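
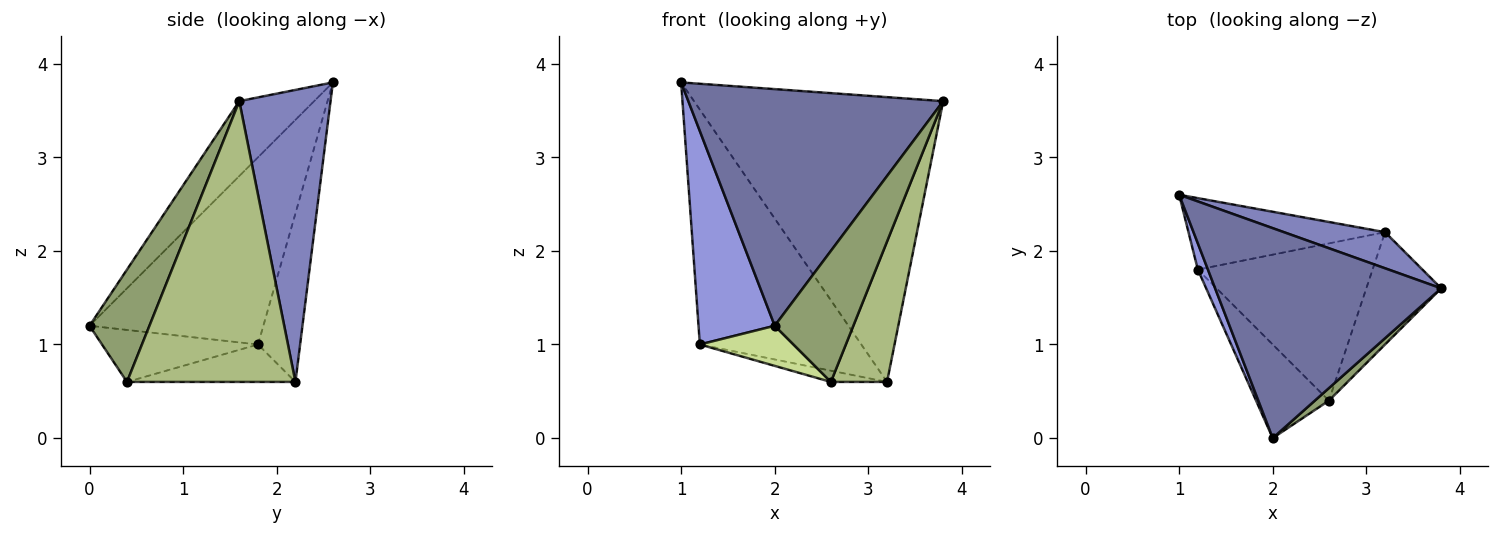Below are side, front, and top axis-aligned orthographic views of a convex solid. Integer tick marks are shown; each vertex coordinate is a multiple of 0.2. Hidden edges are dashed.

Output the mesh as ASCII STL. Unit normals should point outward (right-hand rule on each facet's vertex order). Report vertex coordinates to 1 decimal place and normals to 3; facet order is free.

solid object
 facet normal -0.215 -0.731 0.648
  outer loop
   vertex 2.0 0.0 1.2
   vertex 3.8 1.6 3.6
   vertex 1.0 2.6 3.8
  endloop
 endfacet
 facet normal 0.341 0.932 0.118
  outer loop
   vertex 3.2 2.2 0.6
   vertex 1.0 2.6 3.8
   vertex 3.8 1.6 3.6
  endloop
 endfacet
 facet normal -0.915 -0.401 0.049
  outer loop
   vertex 1.2 1.8 1.0
   vertex 2.0 0.0 1.2
   vertex 1.0 2.6 3.8
  endloop
 endfacet
 facet normal -0.242 0.928 -0.282
  outer loop
   vertex 1.2 1.8 1.0
   vertex 1.0 2.6 3.8
   vertex 3.2 2.2 0.6
  endloop
 endfacet
 facet normal 0.604 -0.793 0.076
  outer loop
   vertex 2.6 0.4 0.6
   vertex 3.8 1.6 3.6
   vertex 2.0 0.0 1.2
  endloop
 endfacet
 facet normal 0.920 -0.307 -0.245
  outer loop
   vertex 2.6 0.4 0.6
   vertex 3.2 2.2 0.6
   vertex 3.8 1.6 3.6
  endloop
 endfacet
 facet normal -0.549 -0.329 -0.768
  outer loop
   vertex 2.6 0.4 0.6
   vertex 2.0 0.0 1.2
   vertex 1.2 1.8 1.0
  endloop
 endfacet
 facet normal -0.209 0.070 -0.975
  outer loop
   vertex 2.6 0.4 0.6
   vertex 1.2 1.8 1.0
   vertex 3.2 2.2 0.6
  endloop
 endfacet
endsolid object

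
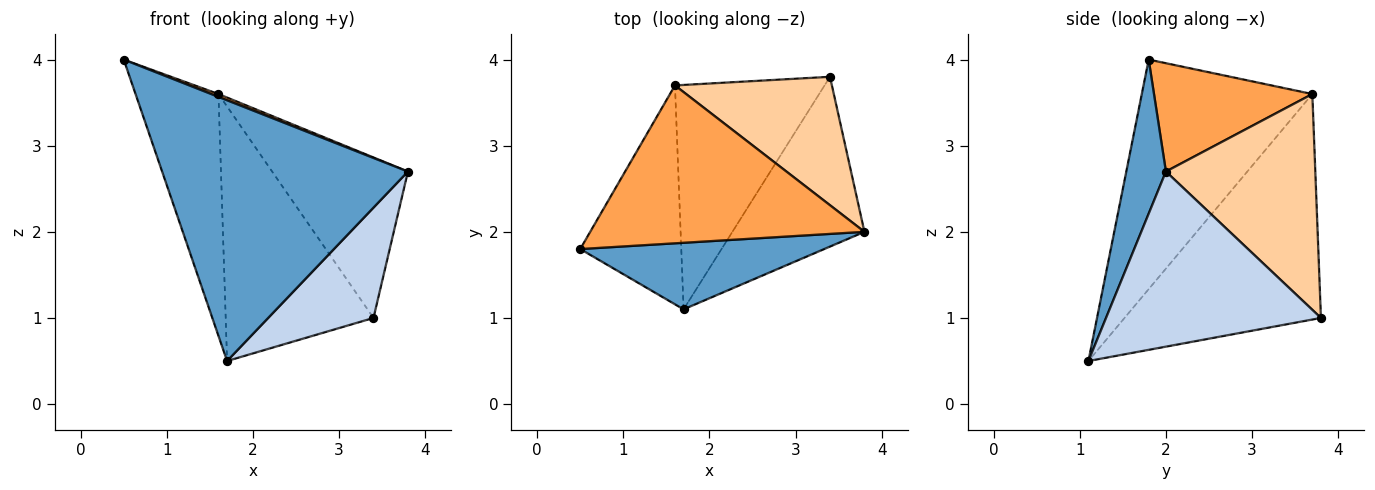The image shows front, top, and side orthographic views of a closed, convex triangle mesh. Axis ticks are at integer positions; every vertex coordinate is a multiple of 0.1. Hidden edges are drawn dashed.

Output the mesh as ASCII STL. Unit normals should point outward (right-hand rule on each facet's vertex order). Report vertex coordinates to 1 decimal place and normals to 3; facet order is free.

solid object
 facet normal 0.154 -0.957 0.244
  outer loop
   vertex 1.7 1.1 0.5
   vertex 3.8 2.0 2.7
   vertex 0.5 1.8 4.0
  endloop
 endfacet
 facet normal 0.744 -0.364 -0.561
  outer loop
   vertex 1.7 1.1 0.5
   vertex 3.4 3.8 1.0
   vertex 3.8 2.0 2.7
  endloop
 endfacet
 facet normal 0.367 -0.017 0.930
  outer loop
   vertex 1.6 3.7 3.6
   vertex 0.5 1.8 4.0
   vertex 3.8 2.0 2.7
  endloop
 endfacet
 facet normal 0.652 0.592 0.474
  outer loop
   vertex 1.6 3.7 3.6
   vertex 3.8 2.0 2.7
   vertex 3.4 3.8 1.0
  endloop
 endfacet
 facet normal -0.836 0.407 -0.368
  outer loop
   vertex 1.6 3.7 3.6
   vertex 1.7 1.1 0.5
   vertex 0.5 1.8 4.0
  endloop
 endfacet
 facet normal -0.706 0.531 -0.468
  outer loop
   vertex 1.6 3.7 3.6
   vertex 3.4 3.8 1.0
   vertex 1.7 1.1 0.5
  endloop
 endfacet
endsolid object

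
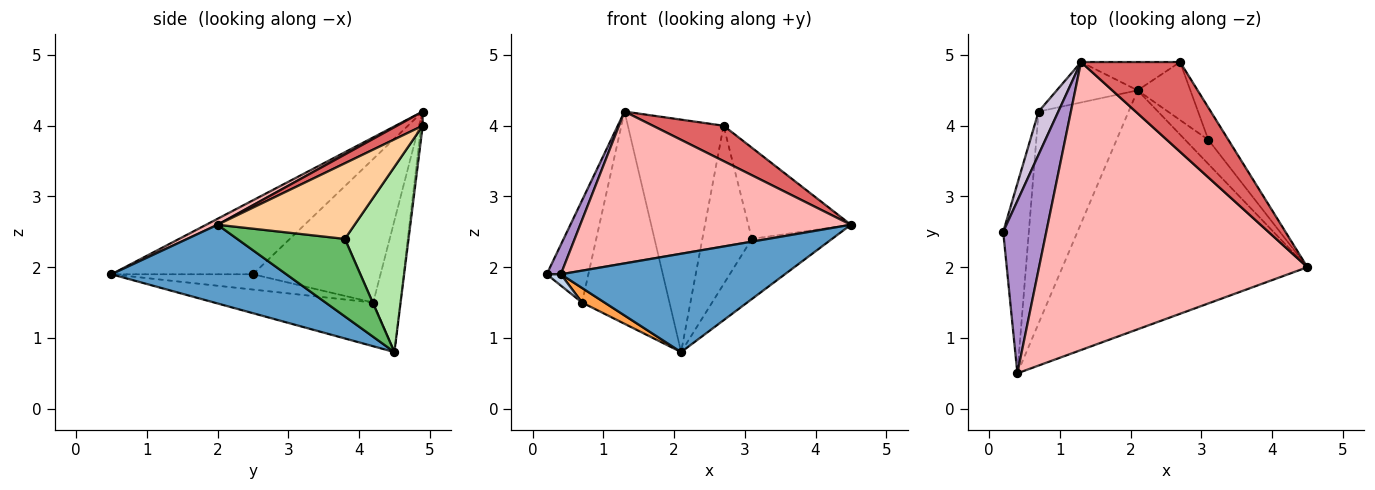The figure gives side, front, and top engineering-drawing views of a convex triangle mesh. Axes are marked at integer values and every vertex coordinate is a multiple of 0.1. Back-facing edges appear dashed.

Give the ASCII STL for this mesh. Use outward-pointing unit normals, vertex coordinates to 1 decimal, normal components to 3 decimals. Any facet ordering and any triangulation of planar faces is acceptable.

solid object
 facet normal 0.285 -0.365 -0.886
  outer loop
   vertex 0.4 0.5 1.9
   vertex 2.1 4.5 0.8
   vertex 4.5 2.0 2.6
  endloop
 endfacet
 facet normal -0.512 -0.051 -0.857
  outer loop
   vertex 0.7 4.2 1.5
   vertex 0.4 0.5 1.9
   vertex 0.2 2.5 1.9
  endloop
 endfacet
 facet normal -0.436 -0.062 -0.898
  outer loop
   vertex 0.7 4.2 1.5
   vertex 2.1 4.5 0.8
   vertex 0.4 0.5 1.9
  endloop
 endfacet
 facet normal 0.783 0.586 -0.207
  outer loop
   vertex 3.1 3.8 2.4
   vertex 2.7 4.9 4.0
   vertex 4.5 2.0 2.6
  endloop
 endfacet
 facet normal 0.780 0.581 -0.233
  outer loop
   vertex 3.1 3.8 2.4
   vertex 4.5 2.0 2.6
   vertex 2.1 4.5 0.8
  endloop
 endfacet
 facet normal 0.770 0.599 -0.219
  outer loop
   vertex 3.1 3.8 2.4
   vertex 2.1 4.5 0.8
   vertex 2.7 4.9 4.0
  endloop
 endfacet
 facet normal 0.132 -0.363 0.922
  outer loop
   vertex 1.3 4.9 4.2
   vertex 4.5 2.0 2.6
   vertex 2.7 4.9 4.0
  endloop
 endfacet
 facet normal 0.020 -0.466 0.884
  outer loop
   vertex 1.3 4.9 4.2
   vertex 0.4 0.5 1.9
   vertex 4.5 2.0 2.6
  endloop
 endfacet
 facet normal -0.861 -0.086 0.502
  outer loop
   vertex 1.3 4.9 4.2
   vertex 0.2 2.5 1.9
   vertex 0.4 0.5 1.9
  endloop
 endfacet
 facet normal -0.943 0.308 0.130
  outer loop
   vertex 1.3 4.9 4.2
   vertex 0.7 4.2 1.5
   vertex 0.2 2.5 1.9
  endloop
 endfacet
 facet normal -0.017 0.993 -0.121
  outer loop
   vertex 1.3 4.9 4.2
   vertex 2.7 4.9 4.0
   vertex 2.1 4.5 0.8
  endloop
 endfacet
 facet normal -0.291 0.940 -0.179
  outer loop
   vertex 1.3 4.9 4.2
   vertex 2.1 4.5 0.8
   vertex 0.7 4.2 1.5
  endloop
 endfacet
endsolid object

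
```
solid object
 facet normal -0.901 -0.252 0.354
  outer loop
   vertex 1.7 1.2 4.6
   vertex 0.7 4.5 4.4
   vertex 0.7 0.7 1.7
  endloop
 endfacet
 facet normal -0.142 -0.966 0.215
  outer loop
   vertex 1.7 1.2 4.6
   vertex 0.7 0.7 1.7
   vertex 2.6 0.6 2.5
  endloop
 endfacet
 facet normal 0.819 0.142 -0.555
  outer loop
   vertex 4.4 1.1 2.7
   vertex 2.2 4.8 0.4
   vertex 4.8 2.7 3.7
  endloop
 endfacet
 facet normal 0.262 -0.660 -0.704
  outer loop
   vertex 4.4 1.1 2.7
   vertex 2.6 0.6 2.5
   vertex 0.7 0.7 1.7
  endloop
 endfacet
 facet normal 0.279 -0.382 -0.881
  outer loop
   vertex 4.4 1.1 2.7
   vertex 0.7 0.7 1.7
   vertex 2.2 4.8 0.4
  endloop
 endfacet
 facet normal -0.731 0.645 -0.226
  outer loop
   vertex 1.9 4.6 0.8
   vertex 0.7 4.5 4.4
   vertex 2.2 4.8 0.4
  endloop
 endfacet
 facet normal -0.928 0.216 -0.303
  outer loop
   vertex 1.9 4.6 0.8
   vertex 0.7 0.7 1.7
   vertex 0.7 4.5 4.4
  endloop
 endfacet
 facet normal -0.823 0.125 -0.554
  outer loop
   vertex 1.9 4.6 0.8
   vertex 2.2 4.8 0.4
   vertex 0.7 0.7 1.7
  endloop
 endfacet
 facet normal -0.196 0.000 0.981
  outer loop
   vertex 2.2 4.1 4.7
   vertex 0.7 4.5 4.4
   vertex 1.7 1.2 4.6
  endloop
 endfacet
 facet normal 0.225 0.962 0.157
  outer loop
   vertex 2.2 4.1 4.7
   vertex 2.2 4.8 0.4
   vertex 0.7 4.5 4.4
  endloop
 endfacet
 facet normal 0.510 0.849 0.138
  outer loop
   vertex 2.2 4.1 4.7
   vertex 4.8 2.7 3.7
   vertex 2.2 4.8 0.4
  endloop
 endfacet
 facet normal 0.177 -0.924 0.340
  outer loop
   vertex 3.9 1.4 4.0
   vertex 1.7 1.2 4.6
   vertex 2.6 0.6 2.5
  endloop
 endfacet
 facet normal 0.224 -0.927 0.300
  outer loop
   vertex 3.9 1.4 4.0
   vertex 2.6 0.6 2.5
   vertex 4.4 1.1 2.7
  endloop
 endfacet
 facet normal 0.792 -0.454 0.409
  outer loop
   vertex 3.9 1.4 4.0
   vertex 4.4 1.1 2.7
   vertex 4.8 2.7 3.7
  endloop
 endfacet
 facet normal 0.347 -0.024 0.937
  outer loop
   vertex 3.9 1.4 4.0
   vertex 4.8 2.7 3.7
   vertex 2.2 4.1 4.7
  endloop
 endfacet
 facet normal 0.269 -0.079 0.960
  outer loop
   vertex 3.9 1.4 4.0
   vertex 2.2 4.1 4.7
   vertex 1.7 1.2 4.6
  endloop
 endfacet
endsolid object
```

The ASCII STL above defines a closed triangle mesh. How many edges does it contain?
24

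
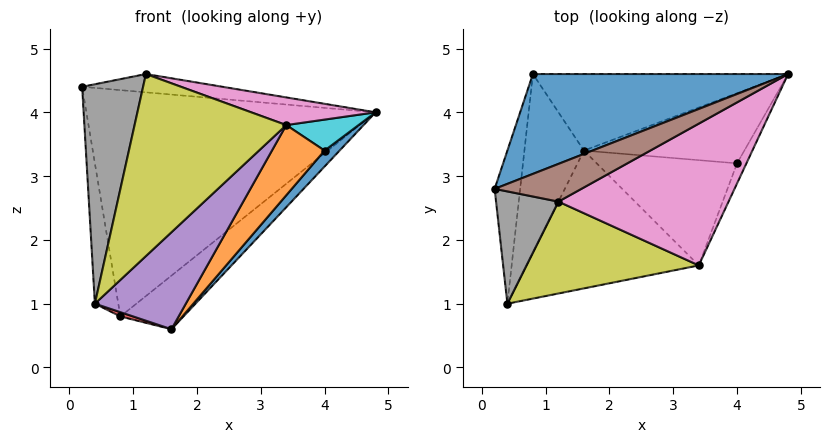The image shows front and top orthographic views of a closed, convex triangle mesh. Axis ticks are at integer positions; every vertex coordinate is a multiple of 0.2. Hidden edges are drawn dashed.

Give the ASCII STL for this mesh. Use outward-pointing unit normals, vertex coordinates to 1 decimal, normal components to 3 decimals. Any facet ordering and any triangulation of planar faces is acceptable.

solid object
 facet normal -0.307 0.871 0.384
  outer loop
   vertex 0.8 4.6 0.8
   vertex 0.2 2.8 4.4
   vertex 4.8 4.6 4.0
  endloop
 endfacet
 facet normal -0.988 0.104 -0.113
  outer loop
   vertex 0.8 4.6 0.8
   vertex 0.4 1.0 1.0
   vertex 0.2 2.8 4.4
  endloop
 endfacet
 facet normal 0.548 0.480 -0.685
  outer loop
   vertex 1.6 3.4 0.6
   vertex 0.8 4.6 0.8
   vertex 4.8 4.6 4.0
  endloop
 endfacet
 facet normal -0.275 -0.023 -0.961
  outer loop
   vertex 1.6 3.4 0.6
   vertex 0.4 1.0 1.0
   vertex 0.8 4.6 0.8
  endloop
 endfacet
 facet normal 0.660 -0.432 -0.614
  outer loop
   vertex 1.6 3.4 0.6
   vertex 3.4 1.6 3.8
   vertex 0.4 1.0 1.0
  endloop
 endfacet
 facet normal -0.092 0.435 0.896
  outer loop
   vertex 1.2 2.6 4.6
   vertex 4.8 4.6 4.0
   vertex 0.2 2.8 4.4
  endloop
 endfacet
 facet normal 0.261 -0.185 0.948
  outer loop
   vertex 1.2 2.6 4.6
   vertex 3.4 1.6 3.8
   vertex 4.8 4.6 4.0
  endloop
 endfacet
 facet normal -0.260 -0.860 0.440
  outer loop
   vertex 1.2 2.6 4.6
   vertex 0.2 2.8 4.4
   vertex 0.4 1.0 1.0
  endloop
 endfacet
 facet normal -0.235 -0.868 0.438
  outer loop
   vertex 1.2 2.6 4.6
   vertex 0.4 1.0 1.0
   vertex 3.4 1.6 3.8
  endloop
 endfacet
 facet normal 0.883 -0.395 -0.255
  outer loop
   vertex 4.0 3.2 3.4
   vertex 4.8 4.6 4.0
   vertex 3.4 1.6 3.8
  endloop
 endfacet
 facet normal 0.746 -0.148 -0.650
  outer loop
   vertex 4.0 3.2 3.4
   vertex 1.6 3.4 0.6
   vertex 4.8 4.6 4.0
  endloop
 endfacet
 facet normal 0.679 -0.407 -0.611
  outer loop
   vertex 4.0 3.2 3.4
   vertex 3.4 1.6 3.8
   vertex 1.6 3.4 0.6
  endloop
 endfacet
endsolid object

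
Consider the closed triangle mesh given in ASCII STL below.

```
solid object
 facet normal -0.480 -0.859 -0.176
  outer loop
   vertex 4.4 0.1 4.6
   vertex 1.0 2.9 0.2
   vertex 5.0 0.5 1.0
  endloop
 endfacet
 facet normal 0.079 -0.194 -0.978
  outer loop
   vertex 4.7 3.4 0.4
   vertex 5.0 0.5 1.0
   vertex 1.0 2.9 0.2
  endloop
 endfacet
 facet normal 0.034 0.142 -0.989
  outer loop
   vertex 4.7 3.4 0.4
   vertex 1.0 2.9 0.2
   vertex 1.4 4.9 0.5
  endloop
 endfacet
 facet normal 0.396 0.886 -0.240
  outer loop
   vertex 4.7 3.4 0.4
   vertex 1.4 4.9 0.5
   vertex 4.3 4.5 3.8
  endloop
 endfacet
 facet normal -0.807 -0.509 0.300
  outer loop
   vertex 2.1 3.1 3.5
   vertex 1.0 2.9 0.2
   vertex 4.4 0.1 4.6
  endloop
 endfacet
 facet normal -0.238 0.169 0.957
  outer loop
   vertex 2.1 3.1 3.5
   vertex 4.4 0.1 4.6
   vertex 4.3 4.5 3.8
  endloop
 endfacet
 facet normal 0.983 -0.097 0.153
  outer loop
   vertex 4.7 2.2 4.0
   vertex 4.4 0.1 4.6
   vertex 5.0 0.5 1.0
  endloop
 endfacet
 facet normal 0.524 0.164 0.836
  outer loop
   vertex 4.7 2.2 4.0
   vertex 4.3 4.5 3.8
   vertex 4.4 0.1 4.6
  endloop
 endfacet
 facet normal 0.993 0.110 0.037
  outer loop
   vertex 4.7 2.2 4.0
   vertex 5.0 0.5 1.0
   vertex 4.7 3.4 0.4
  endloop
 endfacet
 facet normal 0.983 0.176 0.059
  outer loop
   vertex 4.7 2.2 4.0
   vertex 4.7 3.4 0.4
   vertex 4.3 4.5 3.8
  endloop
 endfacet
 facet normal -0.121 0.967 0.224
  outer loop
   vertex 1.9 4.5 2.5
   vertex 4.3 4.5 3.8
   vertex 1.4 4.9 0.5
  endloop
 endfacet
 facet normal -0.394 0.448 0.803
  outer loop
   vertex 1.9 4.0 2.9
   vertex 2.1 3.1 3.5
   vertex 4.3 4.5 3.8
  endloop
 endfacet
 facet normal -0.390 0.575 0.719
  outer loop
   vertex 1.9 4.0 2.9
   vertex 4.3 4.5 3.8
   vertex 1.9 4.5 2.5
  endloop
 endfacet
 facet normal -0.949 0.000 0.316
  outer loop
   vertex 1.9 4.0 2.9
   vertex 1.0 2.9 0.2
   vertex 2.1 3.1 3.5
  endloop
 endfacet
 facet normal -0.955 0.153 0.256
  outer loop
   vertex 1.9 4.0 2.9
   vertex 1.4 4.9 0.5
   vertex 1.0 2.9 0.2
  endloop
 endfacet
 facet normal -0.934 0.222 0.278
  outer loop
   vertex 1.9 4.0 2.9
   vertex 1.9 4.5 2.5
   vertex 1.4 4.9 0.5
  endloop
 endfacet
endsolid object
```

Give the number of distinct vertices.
10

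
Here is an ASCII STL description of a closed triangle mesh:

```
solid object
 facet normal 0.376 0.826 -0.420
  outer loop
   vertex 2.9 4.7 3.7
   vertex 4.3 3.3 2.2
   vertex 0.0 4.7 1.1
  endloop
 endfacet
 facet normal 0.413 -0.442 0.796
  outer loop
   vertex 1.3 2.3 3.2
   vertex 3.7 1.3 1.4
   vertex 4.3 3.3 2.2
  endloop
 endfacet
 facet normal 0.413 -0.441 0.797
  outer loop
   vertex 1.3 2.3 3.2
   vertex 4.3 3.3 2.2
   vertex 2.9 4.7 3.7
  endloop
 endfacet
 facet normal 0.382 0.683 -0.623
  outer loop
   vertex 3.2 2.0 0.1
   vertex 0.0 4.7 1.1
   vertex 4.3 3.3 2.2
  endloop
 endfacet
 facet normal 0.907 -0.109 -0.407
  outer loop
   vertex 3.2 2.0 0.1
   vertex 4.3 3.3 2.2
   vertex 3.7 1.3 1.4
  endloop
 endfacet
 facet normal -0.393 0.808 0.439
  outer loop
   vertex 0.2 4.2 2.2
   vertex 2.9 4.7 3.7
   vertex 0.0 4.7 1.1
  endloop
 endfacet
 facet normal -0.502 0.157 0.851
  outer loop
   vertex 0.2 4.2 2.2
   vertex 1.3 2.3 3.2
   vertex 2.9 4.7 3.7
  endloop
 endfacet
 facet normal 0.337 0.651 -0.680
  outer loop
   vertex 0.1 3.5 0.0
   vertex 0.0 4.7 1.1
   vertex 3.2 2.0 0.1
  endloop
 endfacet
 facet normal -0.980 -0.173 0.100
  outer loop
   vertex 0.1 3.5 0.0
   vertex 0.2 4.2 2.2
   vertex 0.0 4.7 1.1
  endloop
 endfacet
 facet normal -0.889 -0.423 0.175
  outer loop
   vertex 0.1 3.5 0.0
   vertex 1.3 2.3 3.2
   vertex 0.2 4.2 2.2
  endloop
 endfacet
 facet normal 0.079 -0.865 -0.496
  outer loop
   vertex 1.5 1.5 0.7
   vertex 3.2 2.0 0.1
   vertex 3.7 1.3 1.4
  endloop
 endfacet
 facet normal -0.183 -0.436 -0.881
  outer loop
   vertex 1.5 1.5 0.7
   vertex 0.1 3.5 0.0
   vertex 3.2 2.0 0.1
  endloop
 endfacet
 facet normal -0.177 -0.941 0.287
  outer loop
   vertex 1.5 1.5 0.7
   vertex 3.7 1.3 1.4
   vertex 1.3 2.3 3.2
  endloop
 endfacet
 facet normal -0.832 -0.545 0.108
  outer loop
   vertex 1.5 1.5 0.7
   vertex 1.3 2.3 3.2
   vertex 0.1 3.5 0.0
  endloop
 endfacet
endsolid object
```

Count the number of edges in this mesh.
21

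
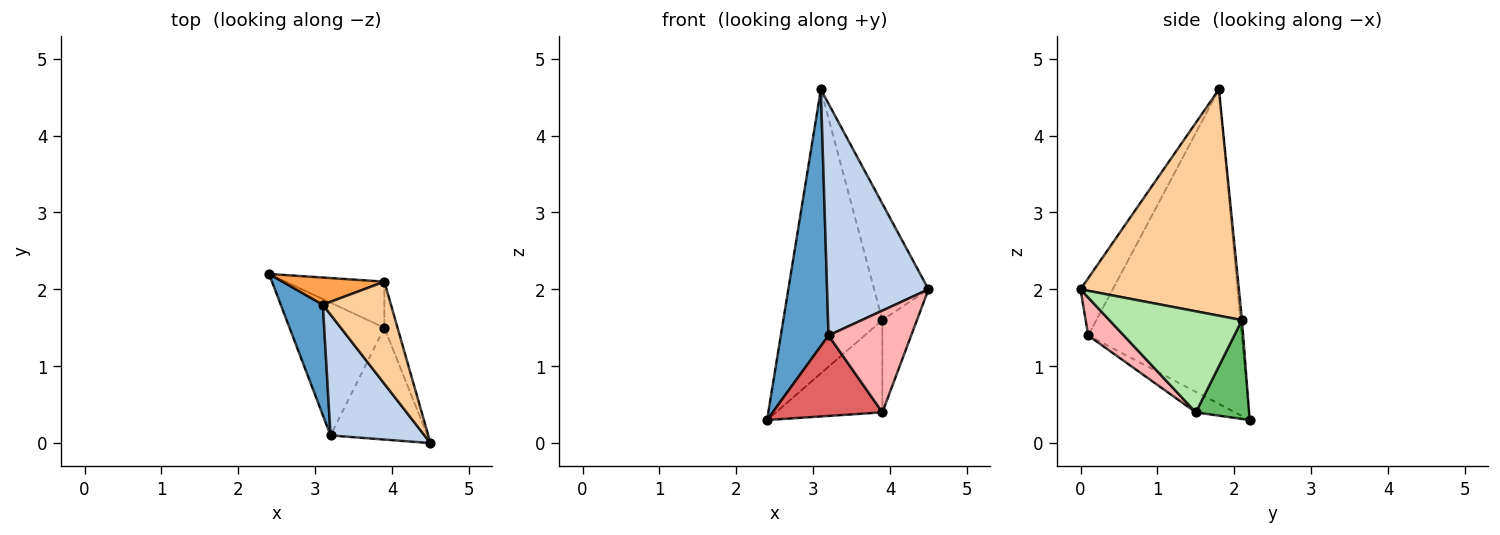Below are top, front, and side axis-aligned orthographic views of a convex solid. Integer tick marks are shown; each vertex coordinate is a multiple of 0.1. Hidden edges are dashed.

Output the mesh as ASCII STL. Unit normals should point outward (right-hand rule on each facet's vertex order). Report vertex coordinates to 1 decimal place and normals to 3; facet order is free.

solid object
 facet normal -0.947 -0.294 0.127
  outer loop
   vertex 3.2 0.1 1.4
   vertex 3.1 1.8 4.6
   vertex 2.4 2.2 0.3
  endloop
 endfacet
 facet normal -0.271 -0.854 0.445
  outer loop
   vertex 3.2 0.1 1.4
   vertex 4.5 0.0 2.0
   vertex 3.1 1.8 4.6
  endloop
 endfacet
 facet normal -0.016 0.995 0.095
  outer loop
   vertex 3.9 2.1 1.6
   vertex 2.4 2.2 0.3
   vertex 3.1 1.8 4.6
  endloop
 endfacet
 facet normal 0.910 0.312 0.274
  outer loop
   vertex 3.9 2.1 1.6
   vertex 3.1 1.8 4.6
   vertex 4.5 0.0 2.0
  endloop
 endfacet
 facet normal 0.408 0.816 -0.408
  outer loop
   vertex 3.9 1.5 0.4
   vertex 2.4 2.2 0.3
   vertex 3.9 2.1 1.6
  endloop
 endfacet
 facet normal 0.960 0.250 -0.125
  outer loop
   vertex 3.9 1.5 0.4
   vertex 3.9 2.1 1.6
   vertex 4.5 0.0 2.0
  endloop
 endfacet
 facet normal -0.182 -0.510 -0.841
  outer loop
   vertex 3.9 1.5 0.4
   vertex 3.2 0.1 1.4
   vertex 2.4 2.2 0.3
  endloop
 endfacet
 facet normal 0.278 -0.647 -0.710
  outer loop
   vertex 3.9 1.5 0.4
   vertex 4.5 0.0 2.0
   vertex 3.2 0.1 1.4
  endloop
 endfacet
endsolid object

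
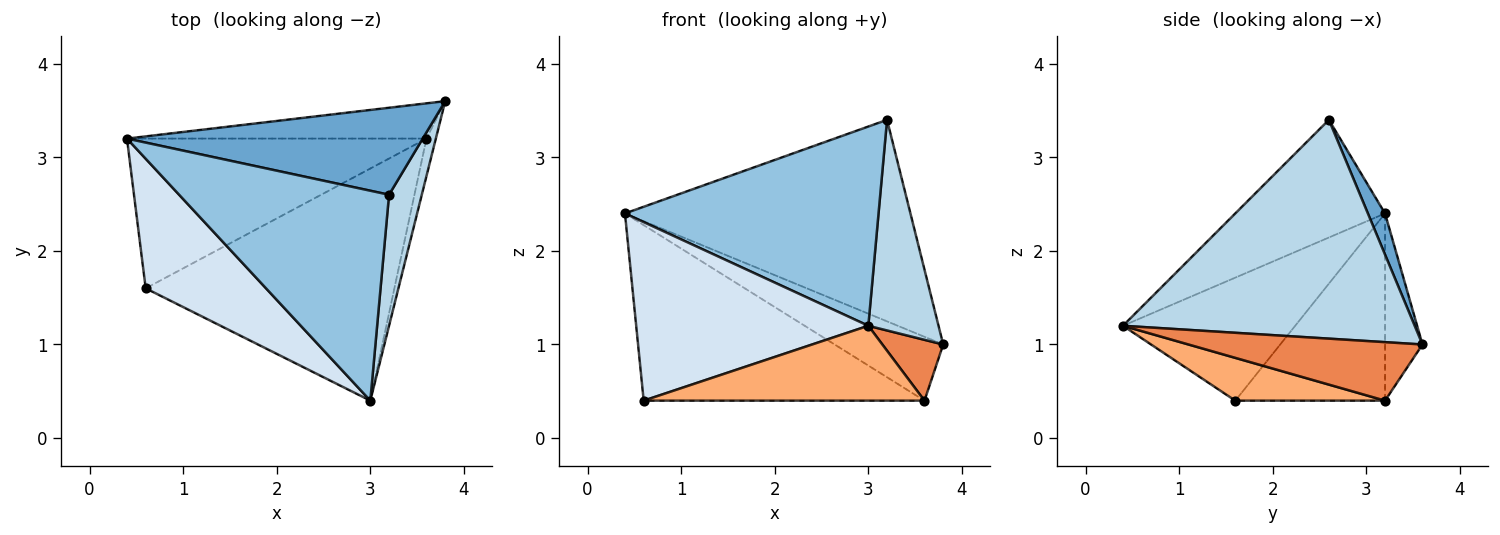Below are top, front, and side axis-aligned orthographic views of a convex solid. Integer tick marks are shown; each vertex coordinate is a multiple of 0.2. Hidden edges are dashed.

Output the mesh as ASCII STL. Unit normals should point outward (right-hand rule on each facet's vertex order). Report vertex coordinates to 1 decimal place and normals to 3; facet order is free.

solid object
 facet normal 0.055 0.917 0.396
  outer loop
   vertex 3.2 2.6 3.4
   vertex 3.8 3.6 1.0
   vertex 0.4 3.2 2.4
  endloop
 endfacet
 facet normal -0.377 -0.638 0.672
  outer loop
   vertex 3.2 2.6 3.4
   vertex 0.4 3.2 2.4
   vertex 3.0 0.4 1.2
  endloop
 endfacet
 facet normal 0.962 -0.232 0.144
  outer loop
   vertex 3.2 2.6 3.4
   vertex 3.0 0.4 1.2
   vertex 3.8 3.6 1.0
  endloop
 endfacet
 facet normal -0.515 -0.694 0.504
  outer loop
   vertex 0.6 1.6 0.4
   vertex 3.0 0.4 1.2
   vertex 0.4 3.2 2.4
  endloop
 endfacet
 facet normal 0.956 -0.249 -0.153
  outer loop
   vertex 3.6 3.2 0.4
   vertex 3.8 3.6 1.0
   vertex 3.0 0.4 1.2
  endloop
 endfacet
 facet normal 0.162 -0.303 -0.939
  outer loop
   vertex 3.6 3.2 0.4
   vertex 3.0 0.4 1.2
   vertex 0.6 1.6 0.4
  endloop
 endfacet
 facet normal -0.289 0.838 -0.462
  outer loop
   vertex 3.6 3.2 0.4
   vertex 0.4 3.2 2.4
   vertex 3.8 3.6 1.0
  endloop
 endfacet
 facet normal -0.376 0.705 -0.602
  outer loop
   vertex 3.6 3.2 0.4
   vertex 0.6 1.6 0.4
   vertex 0.4 3.2 2.4
  endloop
 endfacet
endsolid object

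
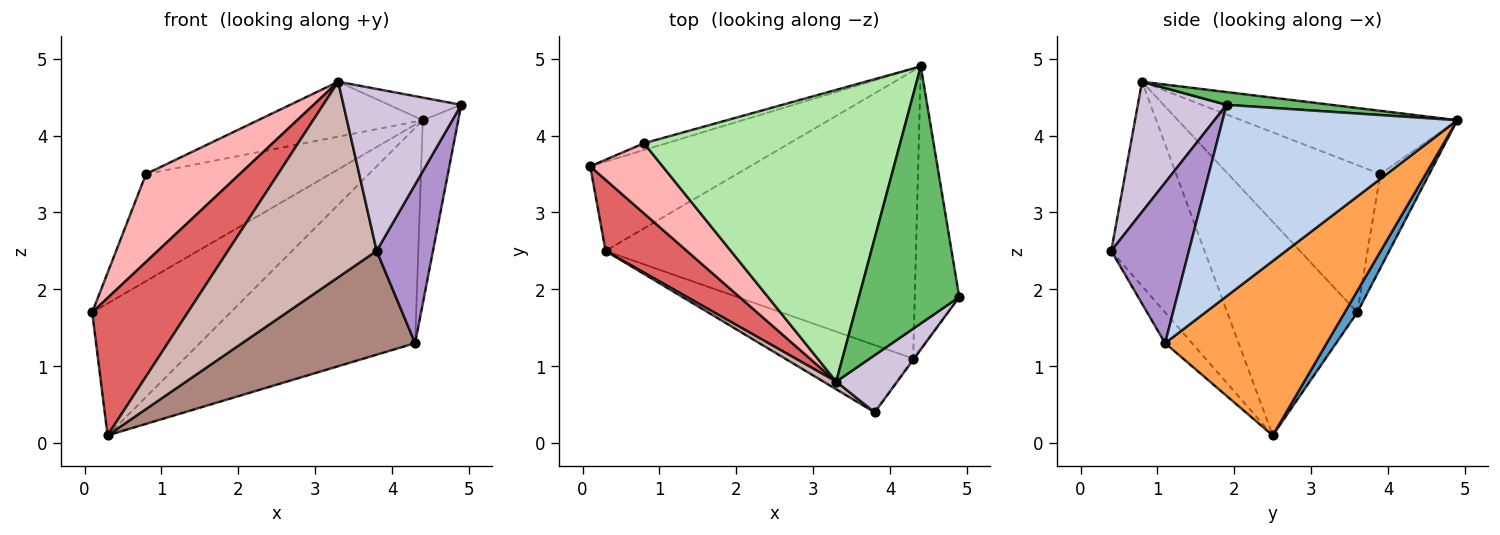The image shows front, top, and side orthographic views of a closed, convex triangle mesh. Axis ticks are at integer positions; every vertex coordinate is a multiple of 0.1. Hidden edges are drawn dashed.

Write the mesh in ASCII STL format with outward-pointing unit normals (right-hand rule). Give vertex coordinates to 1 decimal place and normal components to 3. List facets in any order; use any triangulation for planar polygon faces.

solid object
 facet normal 0.075 0.826 -0.559
  outer loop
   vertex 0.3 2.5 0.1
   vertex 0.1 3.6 1.7
   vertex 4.4 4.9 4.2
  endloop
 endfacet
 facet normal 0.964 0.146 -0.224
  outer loop
   vertex 4.3 1.1 1.3
   vertex 4.4 4.9 4.2
   vertex 4.9 1.9 4.4
  endloop
 endfacet
 facet normal 0.410 0.546 -0.730
  outer loop
   vertex 4.3 1.1 1.3
   vertex 0.3 2.5 0.1
   vertex 4.4 4.9 4.2
  endloop
 endfacet
 facet normal -0.256 0.965 -0.061
  outer loop
   vertex 0.8 3.9 3.5
   vertex 4.4 4.9 4.2
   vertex 0.1 3.6 1.7
  endloop
 endfacet
 facet normal 0.126 0.087 0.988
  outer loop
   vertex 3.3 0.8 4.7
   vertex 4.9 1.9 4.4
   vertex 4.4 4.9 4.2
  endloop
 endfacet
 facet normal -0.236 0.180 0.955
  outer loop
   vertex 3.3 0.8 4.7
   vertex 4.4 4.9 4.2
   vertex 0.8 3.9 3.5
  endloop
 endfacet
 facet normal -0.770 -0.566 0.293
  outer loop
   vertex 3.3 0.8 4.7
   vertex 0.1 3.6 1.7
   vertex 0.3 2.5 0.1
  endloop
 endfacet
 facet normal -0.785 -0.484 0.386
  outer loop
   vertex 3.3 0.8 4.7
   vertex 0.8 3.9 3.5
   vertex 0.1 3.6 1.7
  endloop
 endfacet
 facet normal 0.810 -0.587 -0.005
  outer loop
   vertex 3.8 0.4 2.5
   vertex 4.3 1.1 1.3
   vertex 4.9 1.9 4.4
  endloop
 endfacet
 facet normal 0.579 -0.769 0.271
  outer loop
   vertex 3.8 0.4 2.5
   vertex 4.9 1.9 4.4
   vertex 3.3 0.8 4.7
  endloop
 endfacet
 facet normal -0.129 -0.832 -0.539
  outer loop
   vertex 3.8 0.4 2.5
   vertex 0.3 2.5 0.1
   vertex 4.3 1.1 1.3
  endloop
 endfacet
 facet normal -0.531 -0.847 0.033
  outer loop
   vertex 3.8 0.4 2.5
   vertex 3.3 0.8 4.7
   vertex 0.3 2.5 0.1
  endloop
 endfacet
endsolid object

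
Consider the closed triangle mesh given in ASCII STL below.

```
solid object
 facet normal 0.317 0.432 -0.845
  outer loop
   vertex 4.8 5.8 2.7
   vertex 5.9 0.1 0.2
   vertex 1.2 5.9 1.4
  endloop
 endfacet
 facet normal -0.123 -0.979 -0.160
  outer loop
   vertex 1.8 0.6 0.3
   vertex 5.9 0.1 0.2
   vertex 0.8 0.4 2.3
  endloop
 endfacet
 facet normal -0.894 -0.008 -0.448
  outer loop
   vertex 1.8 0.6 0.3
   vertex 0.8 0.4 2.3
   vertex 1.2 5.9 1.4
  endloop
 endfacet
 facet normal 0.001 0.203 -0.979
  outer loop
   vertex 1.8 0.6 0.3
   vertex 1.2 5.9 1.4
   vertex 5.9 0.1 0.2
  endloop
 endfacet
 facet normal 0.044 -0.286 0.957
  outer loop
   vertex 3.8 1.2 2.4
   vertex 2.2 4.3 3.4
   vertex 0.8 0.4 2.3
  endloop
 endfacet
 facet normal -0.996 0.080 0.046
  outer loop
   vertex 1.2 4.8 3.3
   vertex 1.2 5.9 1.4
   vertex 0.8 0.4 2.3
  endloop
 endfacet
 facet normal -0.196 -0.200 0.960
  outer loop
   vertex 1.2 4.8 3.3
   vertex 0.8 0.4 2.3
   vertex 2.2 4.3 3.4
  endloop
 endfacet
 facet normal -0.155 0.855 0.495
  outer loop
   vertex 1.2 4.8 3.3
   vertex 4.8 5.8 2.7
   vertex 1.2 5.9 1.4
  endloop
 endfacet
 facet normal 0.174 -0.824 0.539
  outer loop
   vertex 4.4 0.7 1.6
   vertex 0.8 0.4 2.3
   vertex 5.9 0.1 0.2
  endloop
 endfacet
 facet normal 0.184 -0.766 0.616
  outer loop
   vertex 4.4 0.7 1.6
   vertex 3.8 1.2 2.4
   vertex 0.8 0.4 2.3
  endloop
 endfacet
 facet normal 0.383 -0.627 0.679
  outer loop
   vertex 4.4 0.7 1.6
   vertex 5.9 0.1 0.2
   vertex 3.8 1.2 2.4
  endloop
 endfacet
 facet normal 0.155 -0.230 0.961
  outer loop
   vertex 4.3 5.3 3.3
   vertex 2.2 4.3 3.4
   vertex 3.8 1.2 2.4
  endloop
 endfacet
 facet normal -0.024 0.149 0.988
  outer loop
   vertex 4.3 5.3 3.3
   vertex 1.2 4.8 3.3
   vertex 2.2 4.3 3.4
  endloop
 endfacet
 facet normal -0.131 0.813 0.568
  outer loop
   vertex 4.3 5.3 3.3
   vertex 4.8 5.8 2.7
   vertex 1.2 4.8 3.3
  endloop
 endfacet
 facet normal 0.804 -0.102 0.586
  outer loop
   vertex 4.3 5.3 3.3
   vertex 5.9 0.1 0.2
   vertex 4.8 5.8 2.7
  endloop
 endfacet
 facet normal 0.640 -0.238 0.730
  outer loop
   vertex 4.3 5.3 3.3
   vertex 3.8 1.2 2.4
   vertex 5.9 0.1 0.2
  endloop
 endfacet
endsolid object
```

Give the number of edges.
24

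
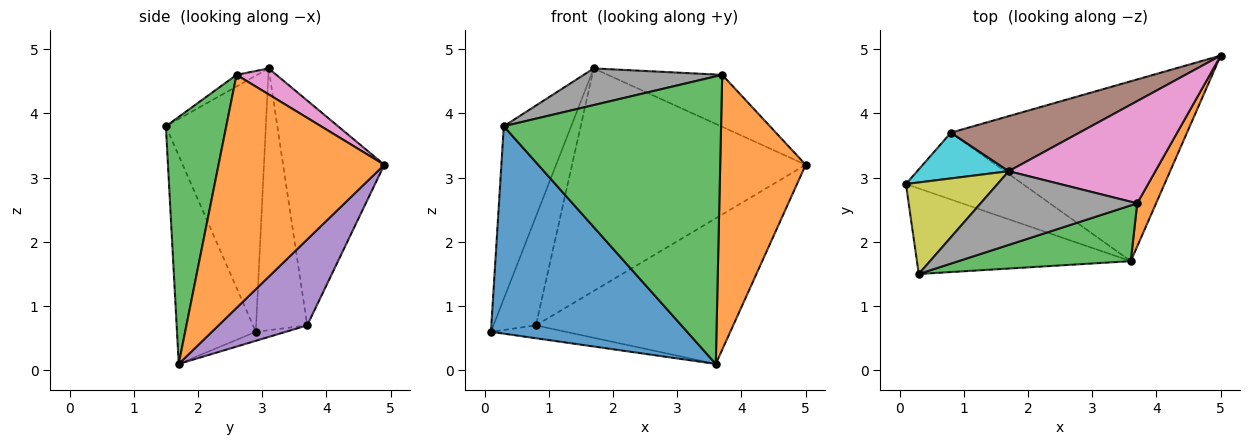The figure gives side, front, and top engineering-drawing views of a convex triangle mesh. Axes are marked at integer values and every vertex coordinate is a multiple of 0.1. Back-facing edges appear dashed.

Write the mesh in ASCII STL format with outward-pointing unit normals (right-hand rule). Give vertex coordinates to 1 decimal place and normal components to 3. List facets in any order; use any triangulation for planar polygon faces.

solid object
 facet normal -0.348 -0.867 -0.357
  outer loop
   vertex 0.3 1.5 3.8
   vertex 0.1 2.9 0.6
   vertex 3.6 1.7 0.1
  endloop
 endfacet
 facet normal 0.886 -0.457 0.072
  outer loop
   vertex 3.7 2.6 4.6
   vertex 3.6 1.7 0.1
   vertex 5.0 4.9 3.2
  endloop
 endfacet
 facet normal 0.263 -0.947 0.184
  outer loop
   vertex 3.7 2.6 4.6
   vertex 0.3 1.5 3.8
   vertex 3.6 1.7 0.1
  endloop
 endfacet
 facet normal -0.075 0.188 -0.979
  outer loop
   vertex 0.8 3.7 0.7
   vertex 3.6 1.7 0.1
   vertex 0.1 2.9 0.6
  endloop
 endfacet
 facet normal 0.272 0.605 -0.748
  outer loop
   vertex 0.8 3.7 0.7
   vertex 5.0 4.9 3.2
   vertex 3.6 1.7 0.1
  endloop
 endfacet
 facet normal -0.387 0.895 0.221
  outer loop
   vertex 1.7 3.1 4.7
   vertex 5.0 4.9 3.2
   vertex 0.8 3.7 0.7
  endloop
 endfacet
 facet normal 0.156 0.448 0.880
  outer loop
   vertex 1.7 3.1 4.7
   vertex 3.7 2.6 4.6
   vertex 5.0 4.9 3.2
  endloop
 endfacet
 facet normal -0.066 -0.444 0.893
  outer loop
   vertex 1.7 3.1 4.7
   vertex 0.3 1.5 3.8
   vertex 3.7 2.6 4.6
  endloop
 endfacet
 facet normal -0.795 0.536 0.284
  outer loop
   vertex 1.7 3.1 4.7
   vertex 0.1 2.9 0.6
   vertex 0.3 1.5 3.8
  endloop
 endfacet
 facet normal -0.743 0.617 0.260
  outer loop
   vertex 1.7 3.1 4.7
   vertex 0.8 3.7 0.7
   vertex 0.1 2.9 0.6
  endloop
 endfacet
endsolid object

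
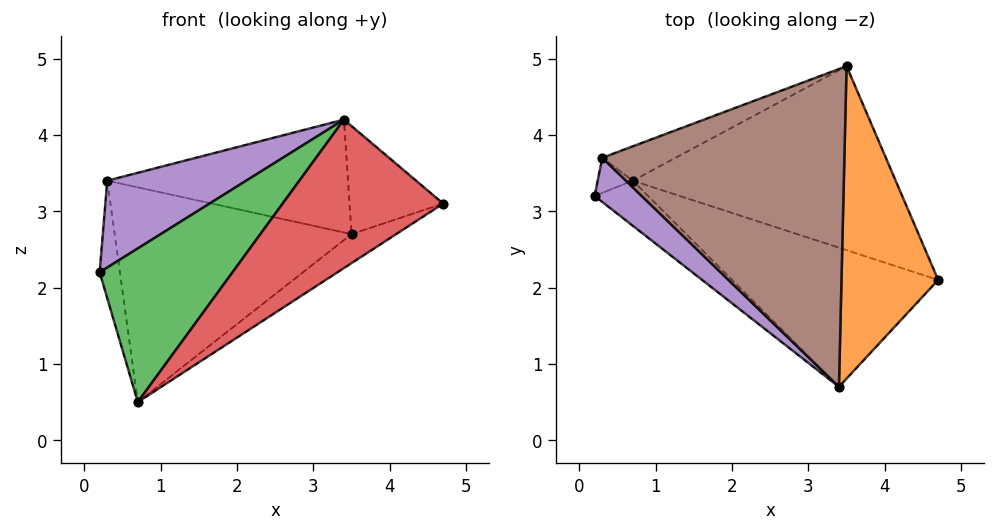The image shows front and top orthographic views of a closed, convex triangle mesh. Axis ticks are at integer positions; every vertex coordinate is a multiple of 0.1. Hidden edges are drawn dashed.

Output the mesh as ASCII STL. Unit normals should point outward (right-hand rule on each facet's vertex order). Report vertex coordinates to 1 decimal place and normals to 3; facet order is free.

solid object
 facet normal 0.569 0.128 -0.812
  outer loop
   vertex 0.7 3.4 0.5
   vertex 3.5 4.9 2.7
   vertex 4.7 2.1 3.1
  endloop
 endfacet
 facet normal 0.409 0.298 0.863
  outer loop
   vertex 3.4 0.7 4.2
   vertex 4.7 2.1 3.1
   vertex 3.5 4.9 2.7
  endloop
 endfacet
 facet normal -0.498 -0.832 -0.244
  outer loop
   vertex 3.4 0.7 4.2
   vertex 0.2 3.2 2.2
   vertex 0.7 3.4 0.5
  endloop
 endfacet
 facet normal 0.203 -0.715 -0.670
  outer loop
   vertex 3.4 0.7 4.2
   vertex 0.7 3.4 0.5
   vertex 4.7 2.1 3.1
  endloop
 endfacet
 facet normal -0.700 -0.637 0.324
  outer loop
   vertex 0.3 3.7 3.4
   vertex 0.2 3.2 2.2
   vertex 3.4 0.7 4.2
  endloop
 endfacet
 facet normal 0.080 0.334 0.939
  outer loop
   vertex 0.3 3.7 3.4
   vertex 3.4 0.7 4.2
   vertex 3.5 4.9 2.7
  endloop
 endfacet
 facet normal -0.805 0.569 -0.170
  outer loop
   vertex 0.3 3.7 3.4
   vertex 0.7 3.4 0.5
   vertex 0.2 3.2 2.2
  endloop
 endfacet
 facet normal -0.375 0.915 -0.146
  outer loop
   vertex 0.3 3.7 3.4
   vertex 3.5 4.9 2.7
   vertex 0.7 3.4 0.5
  endloop
 endfacet
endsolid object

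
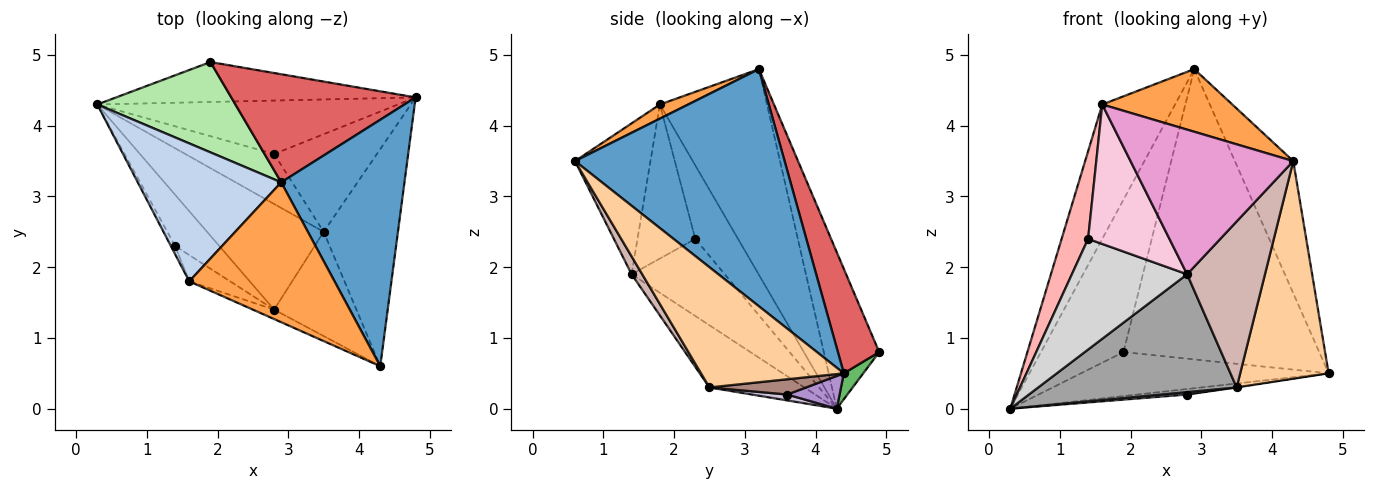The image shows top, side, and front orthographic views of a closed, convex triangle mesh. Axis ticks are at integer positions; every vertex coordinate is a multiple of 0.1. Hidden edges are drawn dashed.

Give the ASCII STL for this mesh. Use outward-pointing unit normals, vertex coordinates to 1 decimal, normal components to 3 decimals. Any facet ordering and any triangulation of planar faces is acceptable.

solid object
 facet normal 0.861 0.240 0.448
  outer loop
   vertex 2.9 3.2 4.8
   vertex 4.3 0.6 3.5
   vertex 4.8 4.4 0.5
  endloop
 endfacet
 facet normal -0.716 0.487 0.500
  outer loop
   vertex 1.6 1.8 4.3
   vertex 2.9 3.2 4.8
   vertex 0.3 4.3 0.0
  endloop
 endfacet
 facet normal 0.089 -0.407 0.909
  outer loop
   vertex 1.6 1.8 4.3
   vertex 4.3 0.6 3.5
   vertex 2.9 3.2 4.8
  endloop
 endfacet
 facet normal 0.753 -0.466 -0.465
  outer loop
   vertex 3.5 2.5 0.3
   vertex 4.8 4.4 0.5
   vertex 4.3 0.6 3.5
  endloop
 endfacet
 facet normal 0.058 0.739 -0.671
  outer loop
   vertex 1.9 4.9 0.8
   vertex 4.8 4.4 0.5
   vertex 0.3 4.3 0.0
  endloop
 endfacet
 facet normal -0.500 0.745 0.442
  outer loop
   vertex 1.9 4.9 0.8
   vertex 0.3 4.3 0.0
   vertex 2.9 3.2 4.8
  endloop
 endfacet
 facet normal 0.194 0.919 0.342
  outer loop
   vertex 1.9 4.9 0.8
   vertex 2.9 3.2 4.8
   vertex 4.8 4.4 0.5
  endloop
 endfacet
 facet normal -0.849 -0.526 -0.049
  outer loop
   vertex 1.4 2.3 2.4
   vertex 1.6 1.8 4.3
   vertex 0.3 4.3 0.0
  endloop
 endfacet
 facet normal 0.108 0.102 -0.989
  outer loop
   vertex 2.8 3.6 0.2
   vertex 0.3 4.3 0.0
   vertex 4.8 4.4 0.5
  endloop
 endfacet
 facet normal 0.066 -0.049 -0.997
  outer loop
   vertex 2.8 3.6 0.2
   vertex 3.5 2.5 0.3
   vertex 0.3 4.3 0.0
  endloop
 endfacet
 facet normal 0.147 0.004 -0.989
  outer loop
   vertex 2.8 3.6 0.2
   vertex 4.8 4.4 0.5
   vertex 3.5 2.5 0.3
  endloop
 endfacet
 facet normal 0.115 -0.841 -0.528
  outer loop
   vertex 2.8 1.4 1.9
   vertex 3.5 2.5 0.3
   vertex 4.3 0.6 3.5
  endloop
 endfacet
 facet normal -0.420 -0.906 -0.059
  outer loop
   vertex 2.8 1.4 1.9
   vertex 4.3 0.6 3.5
   vertex 1.6 1.8 4.3
  endloop
 endfacet
 facet normal -0.572 -0.806 -0.152
  outer loop
   vertex 2.8 1.4 1.9
   vertex 1.6 1.8 4.3
   vertex 1.4 2.3 2.4
  endloop
 endfacet
 facet normal -0.336 -0.701 -0.629
  outer loop
   vertex 2.8 1.4 1.9
   vertex 0.3 4.3 0.0
   vertex 3.5 2.5 0.3
  endloop
 endfacet
 facet normal -0.591 -0.732 -0.339
  outer loop
   vertex 2.8 1.4 1.9
   vertex 1.4 2.3 2.4
   vertex 0.3 4.3 0.0
  endloop
 endfacet
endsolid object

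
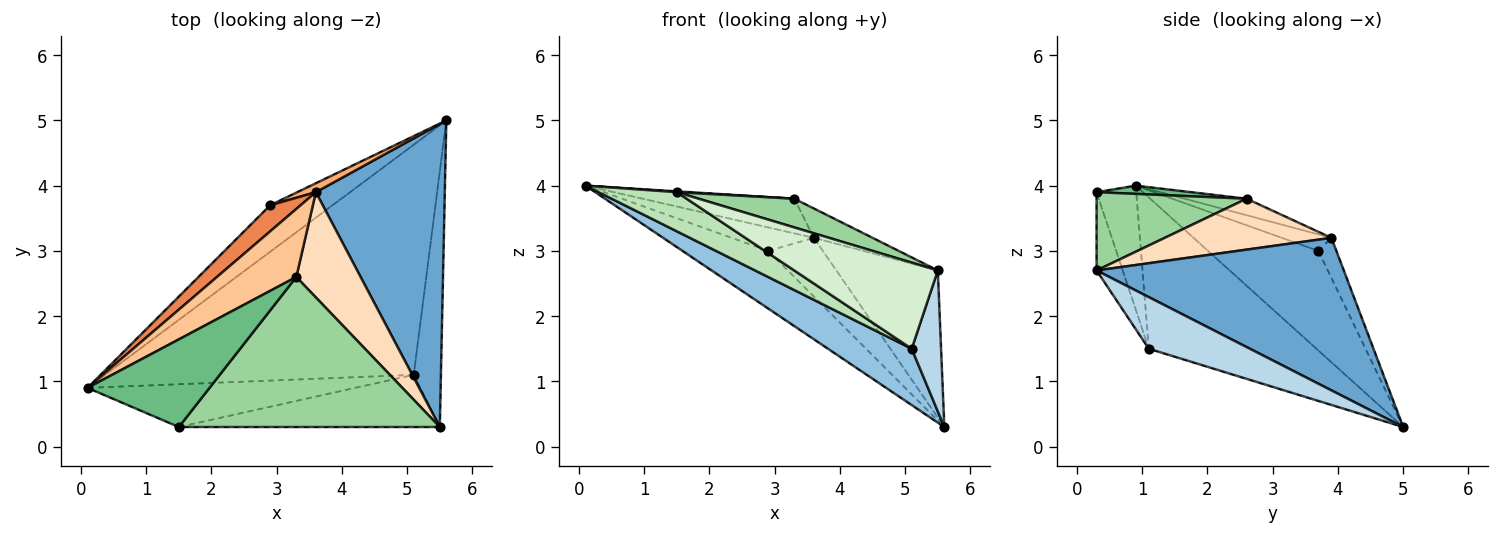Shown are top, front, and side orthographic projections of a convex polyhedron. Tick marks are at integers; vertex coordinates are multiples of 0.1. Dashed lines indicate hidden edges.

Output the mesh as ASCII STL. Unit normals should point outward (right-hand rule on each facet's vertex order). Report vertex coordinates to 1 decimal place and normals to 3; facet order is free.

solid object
 facet normal 0.729 0.299 0.616
  outer loop
   vertex 3.6 3.9 3.2
   vertex 5.5 0.3 2.7
   vertex 5.6 5.0 0.3
  endloop
 endfacet
 facet normal -0.430 -0.215 -0.877
  outer loop
   vertex 5.1 1.1 1.5
   vertex 0.1 0.9 4.0
   vertex 5.6 5.0 0.3
  endloop
 endfacet
 facet normal 0.857 -0.249 -0.451
  outer loop
   vertex 5.1 1.1 1.5
   vertex 5.6 5.0 0.3
   vertex 5.5 0.3 2.7
  endloop
 endfacet
 facet normal -0.708 0.550 -0.443
  outer loop
   vertex 2.9 3.7 3.0
   vertex 5.6 5.0 0.3
   vertex 0.1 0.9 4.0
  endloop
 endfacet
 facet normal -0.374 0.620 0.689
  outer loop
   vertex 2.9 3.7 3.0
   vertex 0.1 0.9 4.0
   vertex 3.6 3.9 3.2
  endloop
 endfacet
 facet normal -0.309 0.940 0.143
  outer loop
   vertex 2.9 3.7 3.0
   vertex 3.6 3.9 3.2
   vertex 5.6 5.0 0.3
  endloop
 endfacet
 facet normal -0.182 0.446 0.876
  outer loop
   vertex 3.3 2.6 3.8
   vertex 3.6 3.9 3.2
   vertex 0.1 0.9 4.0
  endloop
 endfacet
 facet normal 0.606 0.214 0.766
  outer loop
   vertex 3.3 2.6 3.8
   vertex 5.5 0.3 2.7
   vertex 3.6 3.9 3.2
  endloop
 endfacet
 facet normal 0.067 -0.009 0.998
  outer loop
   vertex 1.5 0.3 3.9
   vertex 3.3 2.6 3.8
   vertex 0.1 0.9 4.0
  endloop
 endfacet
 facet normal 0.283 -0.180 0.942
  outer loop
   vertex 1.5 0.3 3.9
   vertex 5.5 0.3 2.7
   vertex 3.3 2.6 3.8
  endloop
 endfacet
 facet normal -0.324 -0.639 -0.698
  outer loop
   vertex 1.5 0.3 3.9
   vertex 0.1 0.9 4.0
   vertex 5.1 1.1 1.5
  endloop
 endfacet
 facet normal -0.154 -0.845 -0.512
  outer loop
   vertex 1.5 0.3 3.9
   vertex 5.1 1.1 1.5
   vertex 5.5 0.3 2.7
  endloop
 endfacet
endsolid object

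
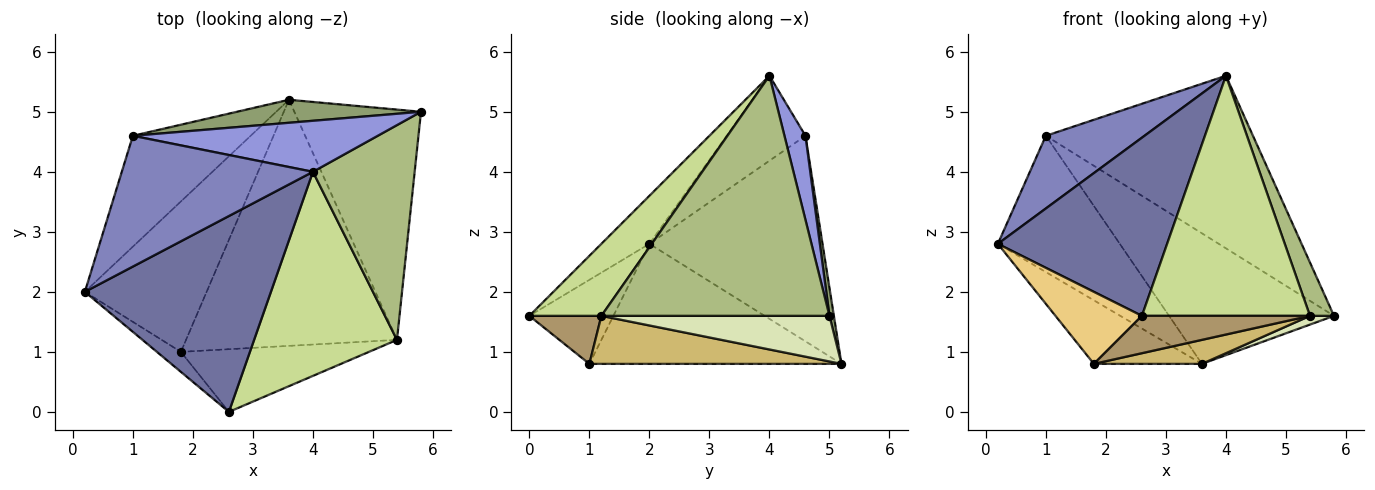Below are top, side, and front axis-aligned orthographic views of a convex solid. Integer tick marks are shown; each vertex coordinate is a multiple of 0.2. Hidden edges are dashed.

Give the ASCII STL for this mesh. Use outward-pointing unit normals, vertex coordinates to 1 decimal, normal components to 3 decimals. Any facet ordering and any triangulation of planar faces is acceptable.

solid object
 facet normal -0.188 -0.661 0.727
  outer loop
   vertex 4.0 4.0 5.6
   vertex 0.2 2.0 2.8
   vertex 2.6 0.0 1.6
  endloop
 endfacet
 facet normal -0.362 -0.453 0.815
  outer loop
   vertex 1.0 4.6 4.6
   vertex 0.2 2.0 2.8
   vertex 4.0 4.0 5.6
  endloop
 endfacet
 facet normal 0.097 0.954 0.282
  outer loop
   vertex 1.0 4.6 4.6
   vertex 4.0 4.0 5.6
   vertex 5.8 5.0 1.6
  endloop
 endfacet
 facet normal -0.740 0.521 -0.424
  outer loop
   vertex 3.6 5.2 0.8
   vertex 0.2 2.0 2.8
   vertex 1.0 4.6 4.6
  endloop
 endfacet
 facet normal 0.026 0.984 0.174
  outer loop
   vertex 3.6 5.2 0.8
   vertex 1.0 4.6 4.6
   vertex 5.8 5.0 1.6
  endloop
 endfacet
 facet normal 0.916 -0.096 0.388
  outer loop
   vertex 5.4 1.2 1.6
   vertex 5.8 5.0 1.6
   vertex 4.0 4.0 5.6
  endloop
 endfacet
 facet normal 0.310 -0.724 0.616
  outer loop
   vertex 5.4 1.2 1.6
   vertex 4.0 4.0 5.6
   vertex 2.6 0.0 1.6
  endloop
 endfacet
 facet normal 0.339 -0.036 -0.940
  outer loop
   vertex 5.4 1.2 1.6
   vertex 3.6 5.2 0.8
   vertex 5.8 5.0 1.6
  endloop
 endfacet
 facet normal 0.214 -0.500 -0.839
  outer loop
   vertex 1.8 1.0 0.8
   vertex 5.4 1.2 1.6
   vertex 2.6 0.0 1.6
  endloop
 endfacet
 facet normal 0.221 -0.095 -0.971
  outer loop
   vertex 1.8 1.0 0.8
   vertex 3.6 5.2 0.8
   vertex 5.4 1.2 1.6
  endloop
 endfacet
 facet normal -0.684 -0.703 -0.195
  outer loop
   vertex 1.8 1.0 0.8
   vertex 2.6 0.0 1.6
   vertex 0.2 2.0 2.8
  endloop
 endfacet
 facet normal -0.672 0.288 -0.682
  outer loop
   vertex 1.8 1.0 0.8
   vertex 0.2 2.0 2.8
   vertex 3.6 5.2 0.8
  endloop
 endfacet
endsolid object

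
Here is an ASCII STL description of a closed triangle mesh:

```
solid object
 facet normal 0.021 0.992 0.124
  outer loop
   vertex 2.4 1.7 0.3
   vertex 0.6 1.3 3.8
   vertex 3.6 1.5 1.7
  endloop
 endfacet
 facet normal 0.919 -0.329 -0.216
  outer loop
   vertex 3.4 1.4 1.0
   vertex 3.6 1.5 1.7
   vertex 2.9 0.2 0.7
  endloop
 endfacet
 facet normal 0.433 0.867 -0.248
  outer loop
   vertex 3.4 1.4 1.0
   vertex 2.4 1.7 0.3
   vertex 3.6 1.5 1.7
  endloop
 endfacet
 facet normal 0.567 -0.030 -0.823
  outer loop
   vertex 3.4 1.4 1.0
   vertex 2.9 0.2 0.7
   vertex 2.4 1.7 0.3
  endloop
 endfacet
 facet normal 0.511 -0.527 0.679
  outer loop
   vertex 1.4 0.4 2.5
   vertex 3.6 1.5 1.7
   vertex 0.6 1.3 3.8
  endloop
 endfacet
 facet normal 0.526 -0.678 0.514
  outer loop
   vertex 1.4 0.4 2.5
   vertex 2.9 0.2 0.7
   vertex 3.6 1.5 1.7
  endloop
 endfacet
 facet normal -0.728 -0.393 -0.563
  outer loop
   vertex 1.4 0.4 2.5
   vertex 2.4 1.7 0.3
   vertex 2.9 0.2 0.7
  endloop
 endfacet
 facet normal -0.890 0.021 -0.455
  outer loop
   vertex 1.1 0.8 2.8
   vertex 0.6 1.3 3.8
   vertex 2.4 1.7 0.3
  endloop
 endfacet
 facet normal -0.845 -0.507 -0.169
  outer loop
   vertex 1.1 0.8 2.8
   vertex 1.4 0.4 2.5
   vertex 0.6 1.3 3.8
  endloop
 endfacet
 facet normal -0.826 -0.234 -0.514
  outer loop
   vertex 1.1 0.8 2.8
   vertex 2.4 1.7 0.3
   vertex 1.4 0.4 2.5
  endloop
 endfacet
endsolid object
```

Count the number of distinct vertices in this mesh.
7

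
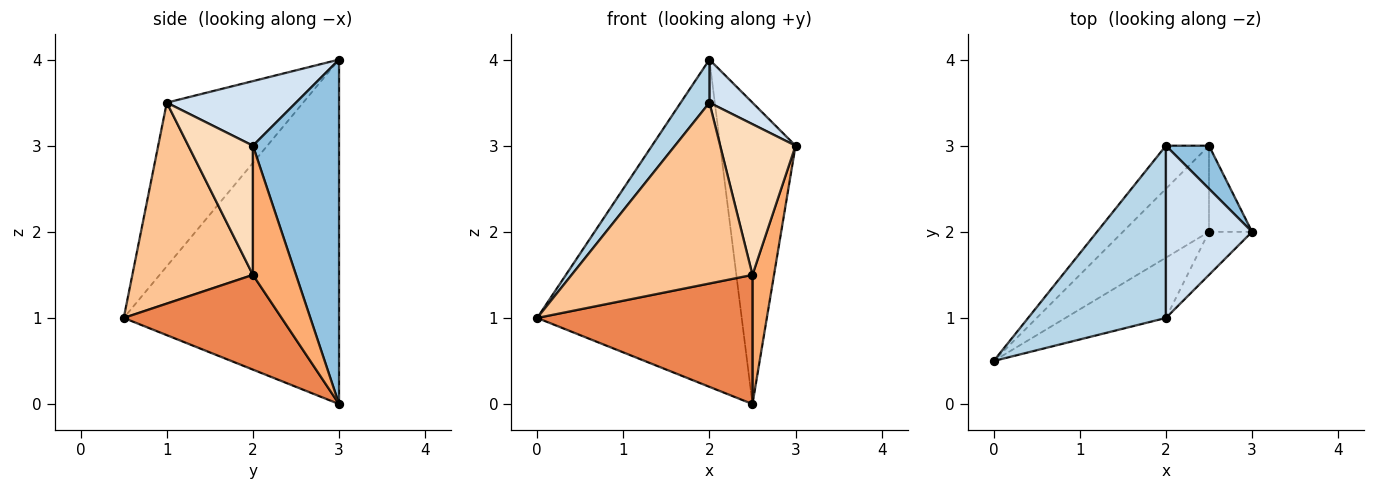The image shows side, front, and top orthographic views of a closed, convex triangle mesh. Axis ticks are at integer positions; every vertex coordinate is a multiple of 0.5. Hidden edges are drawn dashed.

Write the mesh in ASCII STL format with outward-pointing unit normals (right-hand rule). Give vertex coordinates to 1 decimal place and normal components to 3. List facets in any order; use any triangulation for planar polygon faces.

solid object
 facet normal -0.722 0.686 -0.090
  outer loop
   vertex 2.5 3.0 0.0
   vertex 0.0 0.5 1.0
   vertex 2.0 3.0 4.0
  endloop
 endfacet
 facet normal 0.749 0.656 0.094
  outer loop
   vertex 2.5 3.0 0.0
   vertex 2.0 3.0 4.0
   vertex 3.0 2.0 3.0
  endloop
 endfacet
 facet normal -0.755 -0.159 0.636
  outer loop
   vertex 2.0 1.0 3.5
   vertex 2.0 3.0 4.0
   vertex 0.0 0.5 1.0
  endloop
 endfacet
 facet normal 0.588 -0.196 0.784
  outer loop
   vertex 2.0 1.0 3.5
   vertex 3.0 2.0 3.0
   vertex 2.0 3.0 4.0
  endloop
 endfacet
 facet normal 0.521 -0.710 -0.474
  outer loop
   vertex 2.5 2.0 1.5
   vertex 0.0 0.5 1.0
   vertex 2.5 3.0 0.0
  endloop
 endfacet
 facet normal 0.857 -0.429 -0.286
  outer loop
   vertex 2.5 2.0 1.5
   vertex 2.5 3.0 0.0
   vertex 3.0 2.0 3.0
  endloop
 endfacet
 facet normal 0.535 -0.802 -0.267
  outer loop
   vertex 2.5 2.0 1.5
   vertex 2.0 1.0 3.5
   vertex 0.0 0.5 1.0
  endloop
 endfacet
 facet normal 0.636 -0.742 -0.212
  outer loop
   vertex 2.5 2.0 1.5
   vertex 3.0 2.0 3.0
   vertex 2.0 1.0 3.5
  endloop
 endfacet
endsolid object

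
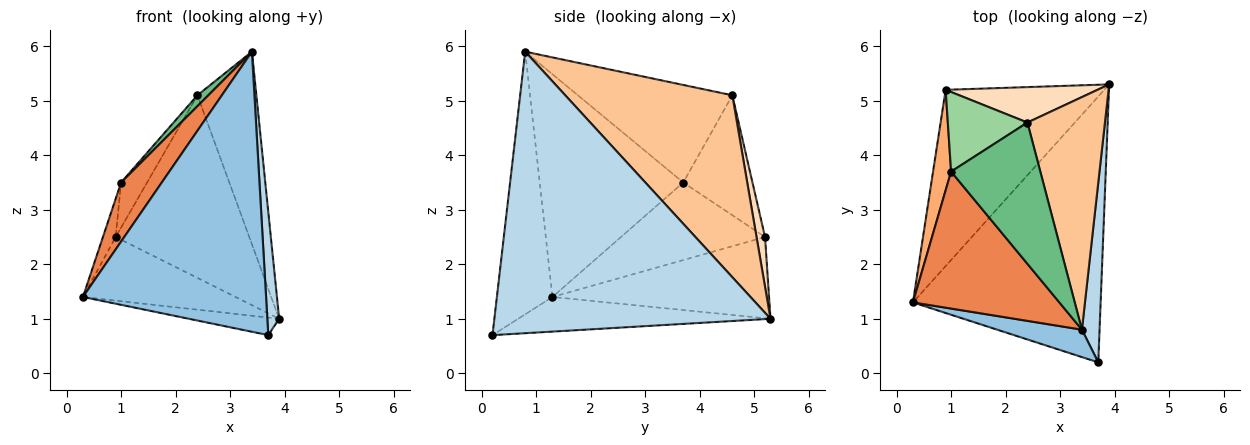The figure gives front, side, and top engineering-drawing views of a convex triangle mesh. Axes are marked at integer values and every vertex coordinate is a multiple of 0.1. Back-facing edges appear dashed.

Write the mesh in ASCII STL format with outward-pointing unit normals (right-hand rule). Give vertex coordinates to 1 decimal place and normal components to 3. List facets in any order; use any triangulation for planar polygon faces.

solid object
 facet normal -0.181 0.065 -0.981
  outer loop
   vertex 3.7 0.2 0.7
   vertex 0.3 1.3 1.4
   vertex 3.9 5.3 1.0
  endloop
 endfacet
 facet normal -0.289 -0.953 0.093
  outer loop
   vertex 3.4 0.8 5.9
   vertex 0.3 1.3 1.4
   vertex 3.7 0.2 0.7
  endloop
 endfacet
 facet normal 0.997 -0.043 0.062
  outer loop
   vertex 3.4 0.8 5.9
   vertex 3.7 0.2 0.7
   vertex 3.9 5.3 1.0
  endloop
 endfacet
 facet normal -0.434 0.306 -0.847
  outer loop
   vertex 0.9 5.2 2.5
   vertex 3.9 5.3 1.0
   vertex 0.3 1.3 1.4
  endloop
 endfacet
 facet normal -0.813 -0.231 0.535
  outer loop
   vertex 1.0 3.7 3.5
   vertex 0.3 1.3 1.4
   vertex 3.4 0.8 5.9
  endloop
 endfacet
 facet normal -0.970 0.086 0.226
  outer loop
   vertex 1.0 3.7 3.5
   vertex 0.9 5.2 2.5
   vertex 0.3 1.3 1.4
  endloop
 endfacet
 facet normal 0.875 0.309 0.373
  outer loop
   vertex 2.4 4.6 5.1
   vertex 3.4 0.8 5.9
   vertex 3.9 5.3 1.0
  endloop
 endfacet
 facet normal 0.062 0.980 0.190
  outer loop
   vertex 2.4 4.6 5.1
   vertex 3.9 5.3 1.0
   vertex 0.9 5.2 2.5
  endloop
 endfacet
 facet normal -0.737 -0.052 0.674
  outer loop
   vertex 2.4 4.6 5.1
   vertex 1.0 3.7 3.5
   vertex 3.4 0.8 5.9
  endloop
 endfacet
 facet normal -0.795 0.299 0.528
  outer loop
   vertex 2.4 4.6 5.1
   vertex 0.9 5.2 2.5
   vertex 1.0 3.7 3.5
  endloop
 endfacet
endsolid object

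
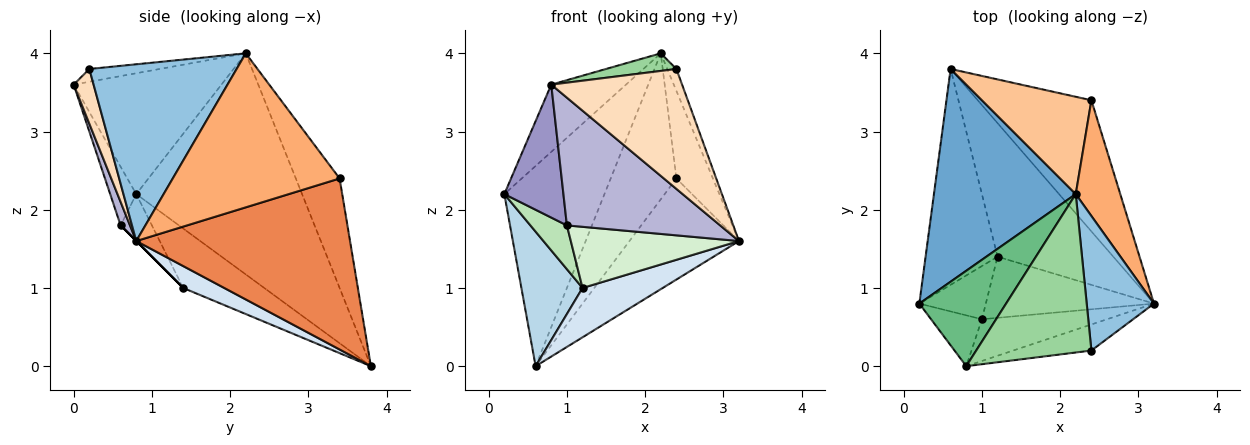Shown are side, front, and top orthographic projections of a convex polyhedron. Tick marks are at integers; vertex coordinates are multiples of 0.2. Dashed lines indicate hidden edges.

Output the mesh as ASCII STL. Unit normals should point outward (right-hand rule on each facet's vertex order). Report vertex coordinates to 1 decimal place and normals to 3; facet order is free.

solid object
 facet normal -0.750 0.453 0.481
  outer loop
   vertex 2.2 2.2 4.0
   vertex 0.6 3.8 0.0
   vertex 0.2 0.8 2.2
  endloop
 endfacet
 facet normal 0.933 0.058 0.355
  outer loop
   vertex 2.4 0.2 3.8
   vertex 3.2 0.8 1.6
   vertex 2.2 2.2 4.0
  endloop
 endfacet
 facet normal -0.574 -0.433 -0.695
  outer loop
   vertex 1.2 1.4 1.0
   vertex 0.2 0.8 2.2
   vertex 0.6 3.8 0.0
  endloop
 endfacet
 facet normal 0.175 -0.341 -0.924
  outer loop
   vertex 1.2 1.4 1.0
   vertex 0.6 3.8 0.0
   vertex 3.2 0.8 1.6
  endloop
 endfacet
 facet normal 0.766 0.392 -0.509
  outer loop
   vertex 2.4 3.4 2.4
   vertex 3.2 0.8 1.6
   vertex 0.6 3.8 0.0
  endloop
 endfacet
 facet normal 0.940 0.206 0.272
  outer loop
   vertex 2.4 3.4 2.4
   vertex 2.2 2.2 4.0
   vertex 3.2 0.8 1.6
  endloop
 endfacet
 facet normal -0.485 0.728 0.485
  outer loop
   vertex 2.4 3.4 2.4
   vertex 0.6 3.8 0.0
   vertex 2.2 2.2 4.0
  endloop
 endfacet
 facet normal 0.147 -0.967 -0.210
  outer loop
   vertex 0.8 0.0 3.6
   vertex 3.2 0.8 1.6
   vertex 2.4 0.2 3.8
  endloop
 endfacet
 facet normal -0.751 0.380 0.539
  outer loop
   vertex 0.8 0.0 3.6
   vertex 2.2 2.2 4.0
   vertex 0.2 0.8 2.2
  endloop
 endfacet
 facet normal -0.110 -0.110 0.988
  outer loop
   vertex 0.8 0.0 3.6
   vertex 2.4 0.2 3.8
   vertex 2.2 2.2 4.0
  endloop
 endfacet
 facet normal -0.478 -0.558 -0.678
  outer loop
   vertex 1.0 0.6 1.8
   vertex 0.2 0.8 2.2
   vertex 1.2 1.4 1.0
  endloop
 endfacet
 facet normal 0.000 -0.707 -0.707
  outer loop
   vertex 1.0 0.6 1.8
   vertex 1.2 1.4 1.0
   vertex 3.2 0.8 1.6
  endloop
 endfacet
 facet normal -0.381 -0.864 -0.330
  outer loop
   vertex 1.0 0.6 1.8
   vertex 0.8 0.0 3.6
   vertex 0.2 0.8 2.2
  endloop
 endfacet
 facet normal 0.058 -0.949 -0.310
  outer loop
   vertex 1.0 0.6 1.8
   vertex 3.2 0.8 1.6
   vertex 0.8 0.0 3.6
  endloop
 endfacet
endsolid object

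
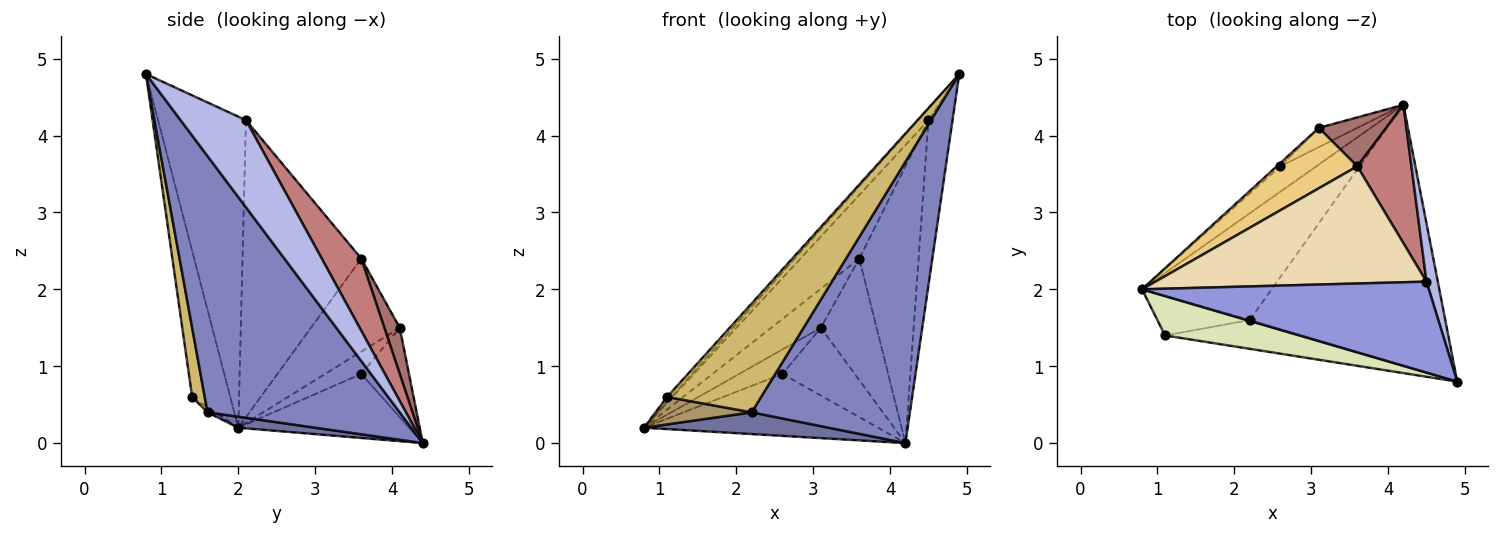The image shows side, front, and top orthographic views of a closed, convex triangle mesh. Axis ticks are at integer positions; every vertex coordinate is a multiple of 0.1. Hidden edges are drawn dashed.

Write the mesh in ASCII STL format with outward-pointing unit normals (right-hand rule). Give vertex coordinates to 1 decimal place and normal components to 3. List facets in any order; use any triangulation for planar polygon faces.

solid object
 facet normal 0.083 -0.199 -0.977
  outer loop
   vertex 2.2 1.6 0.4
   vertex 0.8 2.0 0.2
   vertex 4.2 4.4 0.0
  endloop
 endfacet
 facet normal 0.665 -0.548 -0.508
  outer loop
   vertex 2.2 1.6 0.4
   vertex 4.2 4.4 0.0
   vertex 4.9 0.8 4.8
  endloop
 endfacet
 facet normal -0.732 0.086 0.675
  outer loop
   vertex 4.5 2.1 4.2
   vertex 0.8 2.0 0.2
   vertex 4.9 0.8 4.8
  endloop
 endfacet
 facet normal 0.932 0.343 0.121
  outer loop
   vertex 4.5 2.1 4.2
   vertex 4.9 0.8 4.8
   vertex 4.2 4.4 0.0
  endloop
 endfacet
 facet normal -0.560 0.767 -0.314
  outer loop
   vertex 2.6 3.6 0.9
   vertex 4.2 4.4 0.0
   vertex 0.8 2.0 0.2
  endloop
 endfacet
 facet normal -0.638 0.763 -0.105
  outer loop
   vertex 2.6 3.6 0.9
   vertex 0.8 2.0 0.2
   vertex 3.1 4.1 1.5
  endloop
 endfacet
 facet normal -0.536 0.812 -0.230
  outer loop
   vertex 2.6 3.6 0.9
   vertex 3.1 4.1 1.5
   vertex 4.2 4.4 0.0
  endloop
 endfacet
 facet normal -0.733 0.084 0.675
  outer loop
   vertex 1.1 1.4 0.6
   vertex 4.9 0.8 4.8
   vertex 0.8 2.0 0.2
  endloop
 endfacet
 facet normal -0.046 -0.570 -0.821
  outer loop
   vertex 1.1 1.4 0.6
   vertex 0.8 2.0 0.2
   vertex 2.2 1.6 0.4
  endloop
 endfacet
 facet normal 0.128 -0.959 -0.253
  outer loop
   vertex 1.1 1.4 0.6
   vertex 2.2 1.6 0.4
   vertex 4.9 0.8 4.8
  endloop
 endfacet
 facet normal -0.696 0.389 0.603
  outer loop
   vertex 3.6 3.6 2.4
   vertex 3.1 4.1 1.5
   vertex 0.8 2.0 0.2
  endloop
 endfacet
 facet normal -0.694 0.343 0.633
  outer loop
   vertex 3.6 3.6 2.4
   vertex 0.8 2.0 0.2
   vertex 4.5 2.1 4.2
  endloop
 endfacet
 facet normal 0.248 0.899 0.362
  outer loop
   vertex 3.6 3.6 2.4
   vertex 4.2 4.4 0.0
   vertex 3.1 4.1 1.5
  endloop
 endfacet
 facet normal 0.512 0.768 0.384
  outer loop
   vertex 3.6 3.6 2.4
   vertex 4.5 2.1 4.2
   vertex 4.2 4.4 0.0
  endloop
 endfacet
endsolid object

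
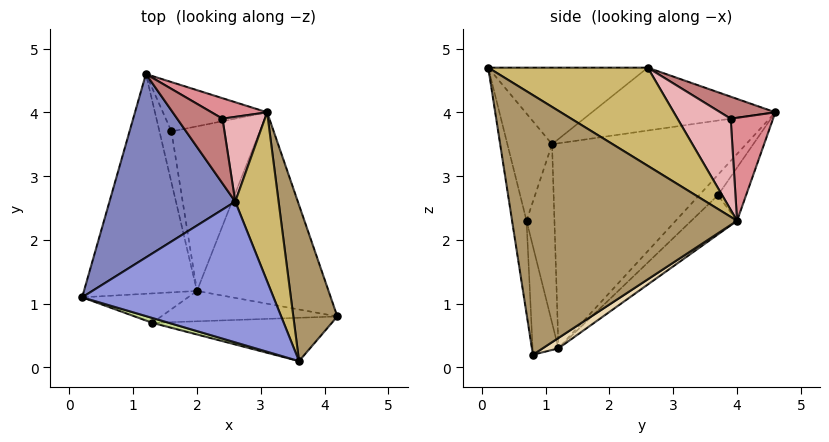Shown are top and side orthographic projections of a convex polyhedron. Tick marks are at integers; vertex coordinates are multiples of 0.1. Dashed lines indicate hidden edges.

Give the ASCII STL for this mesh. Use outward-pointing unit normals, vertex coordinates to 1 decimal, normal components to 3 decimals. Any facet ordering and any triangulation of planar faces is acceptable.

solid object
 facet normal -0.834 0.304 -0.460
  outer loop
   vertex 2.0 1.2 0.3
   vertex 0.2 1.1 3.5
   vertex 1.2 4.6 4.0
  endloop
 endfacet
 facet normal -0.447 0.000 0.894
  outer loop
   vertex 2.6 2.6 4.7
   vertex 1.2 4.6 4.0
   vertex 0.2 1.1 3.5
  endloop
 endfacet
 facet normal -0.367 -0.147 0.918
  outer loop
   vertex 2.6 2.6 4.7
   vertex 0.2 1.1 3.5
   vertex 3.6 0.1 4.7
  endloop
 endfacet
 facet normal -0.814 0.329 -0.478
  outer loop
   vertex 1.6 3.7 2.7
   vertex 2.0 1.2 0.3
   vertex 1.2 4.6 4.0
  endloop
 endfacet
 facet normal -0.085 -0.983 -0.164
  outer loop
   vertex 1.3 0.7 2.3
   vertex 4.2 0.8 0.2
   vertex 3.6 0.1 4.7
  endloop
 endfacet
 facet normal -0.184 -0.937 -0.298
  outer loop
   vertex 1.3 0.7 2.3
   vertex 2.0 1.2 0.3
   vertex 4.2 0.8 0.2
  endloop
 endfacet
 facet normal -0.297 -0.954 0.046
  outer loop
   vertex 1.3 0.7 2.3
   vertex 3.6 0.1 4.7
   vertex 0.2 1.1 3.5
  endloop
 endfacet
 facet normal -0.660 -0.641 -0.391
  outer loop
   vertex 1.3 0.7 2.3
   vertex 0.2 1.1 3.5
   vertex 2.0 1.2 0.3
  endloop
 endfacet
 facet normal 0.961 0.223 0.163
  outer loop
   vertex 3.1 4.0 2.3
   vertex 3.6 0.1 4.7
   vertex 4.2 0.8 0.2
  endloop
 endfacet
 facet normal 0.859 0.344 0.379
  outer loop
   vertex 3.1 4.0 2.3
   vertex 2.6 2.6 4.7
   vertex 3.6 0.1 4.7
  endloop
 endfacet
 facet normal -0.308 0.735 -0.604
  outer loop
   vertex 3.1 4.0 2.3
   vertex 1.6 3.7 2.7
   vertex 1.2 4.6 4.0
  endloop
 endfacet
 facet normal 0.065 0.563 -0.824
  outer loop
   vertex 3.1 4.0 2.3
   vertex 4.2 0.8 0.2
   vertex 2.0 1.2 0.3
  endloop
 endfacet
 facet normal -0.315 0.630 -0.709
  outer loop
   vertex 3.1 4.0 2.3
   vertex 2.0 1.2 0.3
   vertex 1.6 3.7 2.7
  endloop
 endfacet
 facet normal 0.371 0.527 0.764
  outer loop
   vertex 2.4 3.9 3.9
   vertex 1.2 4.6 4.0
   vertex 2.6 2.6 4.7
  endloop
 endfacet
 facet normal 0.502 0.821 0.271
  outer loop
   vertex 2.4 3.9 3.9
   vertex 3.1 4.0 2.3
   vertex 1.2 4.6 4.0
  endloop
 endfacet
 facet normal 0.842 0.371 0.392
  outer loop
   vertex 2.4 3.9 3.9
   vertex 2.6 2.6 4.7
   vertex 3.1 4.0 2.3
  endloop
 endfacet
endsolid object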